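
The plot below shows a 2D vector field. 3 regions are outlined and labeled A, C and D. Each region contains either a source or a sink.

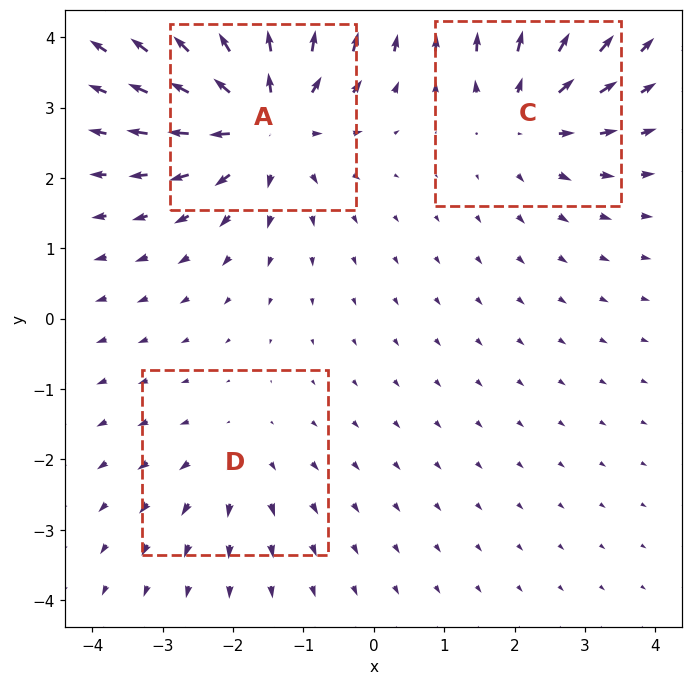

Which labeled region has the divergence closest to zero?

D

Divergence at each region's feature centre — A: about +5, C: about +3, D: about +2. Region D is closest to zero.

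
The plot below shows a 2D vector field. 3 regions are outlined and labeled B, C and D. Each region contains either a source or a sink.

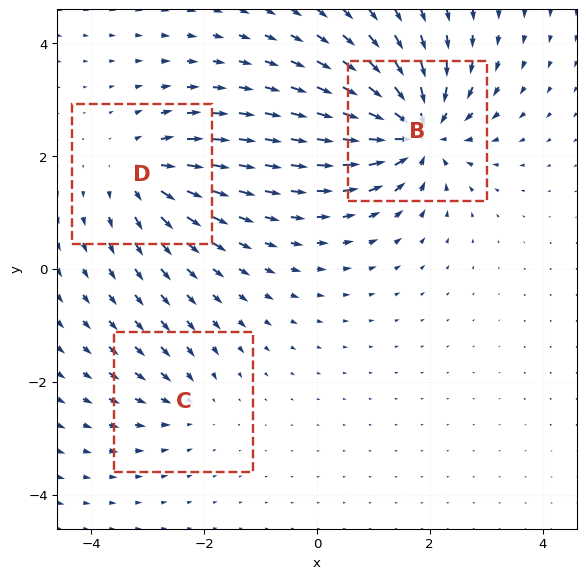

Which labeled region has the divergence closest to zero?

C

Divergence at each region's feature centre — B: about -7, C: about -2, D: about +4. Region C is closest to zero.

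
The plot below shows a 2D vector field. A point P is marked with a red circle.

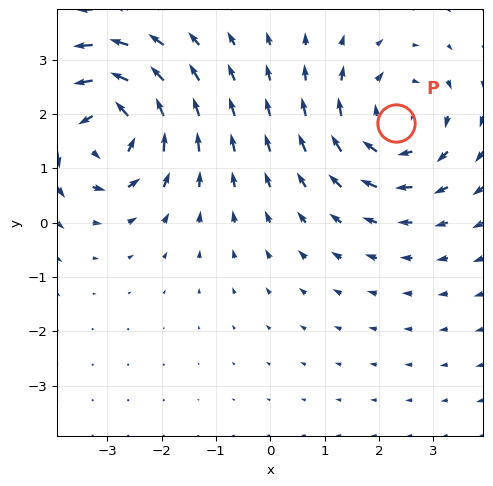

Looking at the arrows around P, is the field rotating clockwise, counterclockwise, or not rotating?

Near P at (2.3, 1.8) the arrows circulate clockwise. The curl (z-component) there is about -3; negative curl means clockwise rotation.

clockwise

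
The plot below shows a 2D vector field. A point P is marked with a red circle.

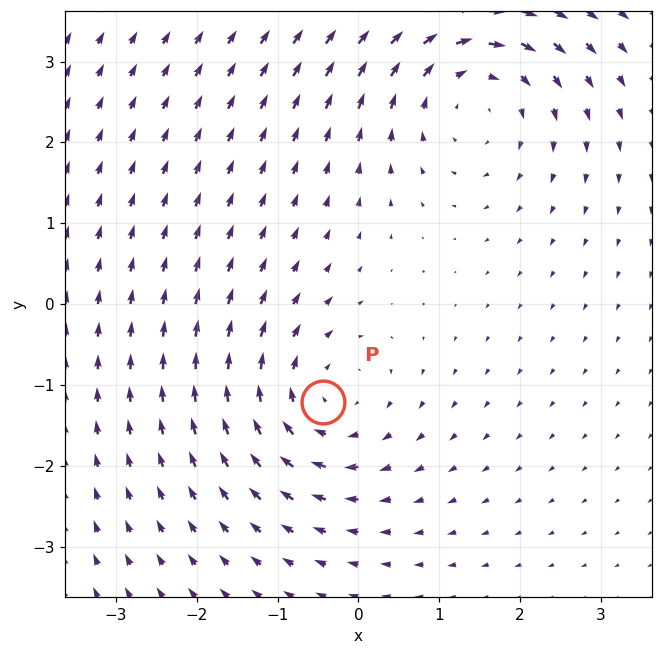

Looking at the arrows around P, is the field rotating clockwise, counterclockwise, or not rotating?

Near P at (-0.4, -1.2) the arrows circulate clockwise. The curl (z-component) there is about -4; negative curl means clockwise rotation.

clockwise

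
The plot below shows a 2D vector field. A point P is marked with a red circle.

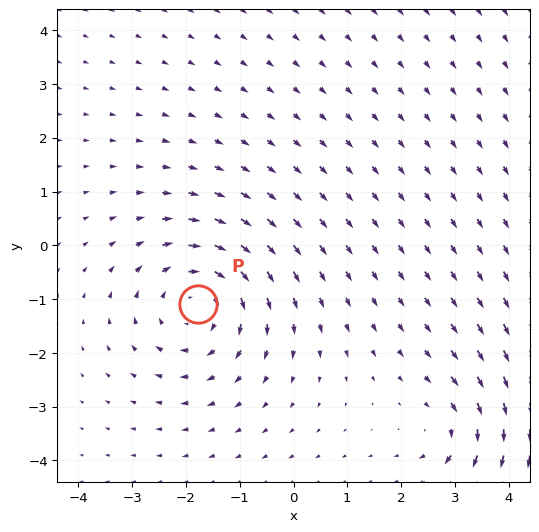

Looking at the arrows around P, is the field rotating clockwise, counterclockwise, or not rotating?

clockwise

Near P at (-1.8, -1.1) the arrows circulate clockwise. The curl (z-component) there is about -3; negative curl means clockwise rotation.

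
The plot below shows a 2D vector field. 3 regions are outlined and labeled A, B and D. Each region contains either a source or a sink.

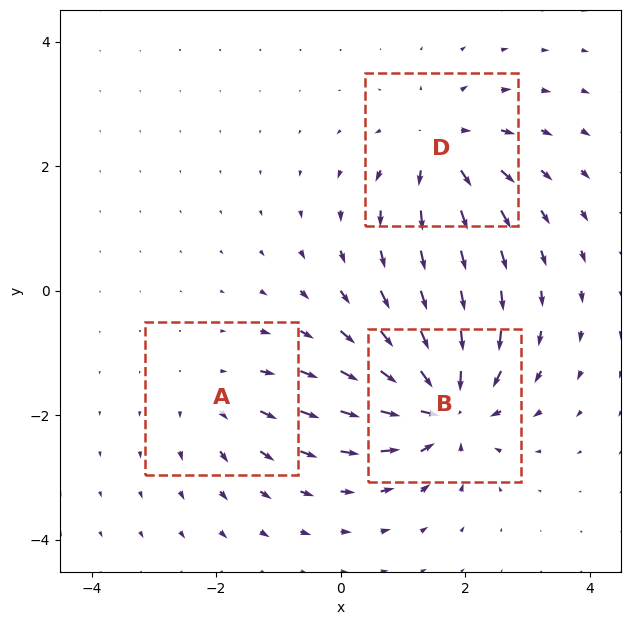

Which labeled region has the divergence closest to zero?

Divergence at each region's feature centre — A: about +2, B: about -6, D: about +4. Region A is closest to zero.

A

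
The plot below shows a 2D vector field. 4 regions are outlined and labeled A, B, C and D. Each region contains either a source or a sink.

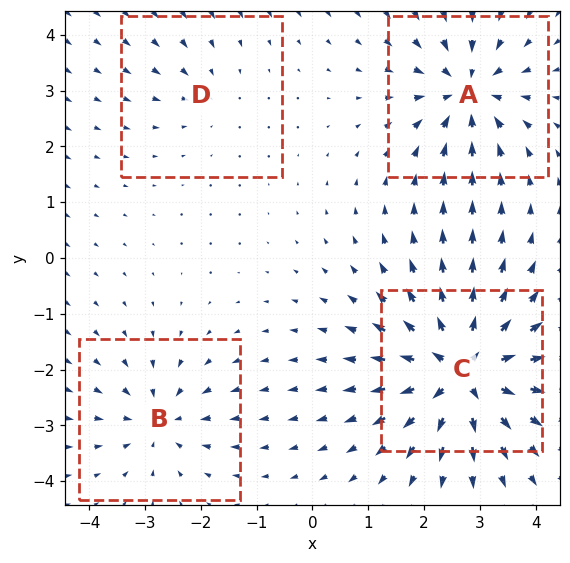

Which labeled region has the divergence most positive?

C

Divergence at each region's feature centre — A: about -6, B: about -4, C: about +9, D: about -2. Region C is most positive.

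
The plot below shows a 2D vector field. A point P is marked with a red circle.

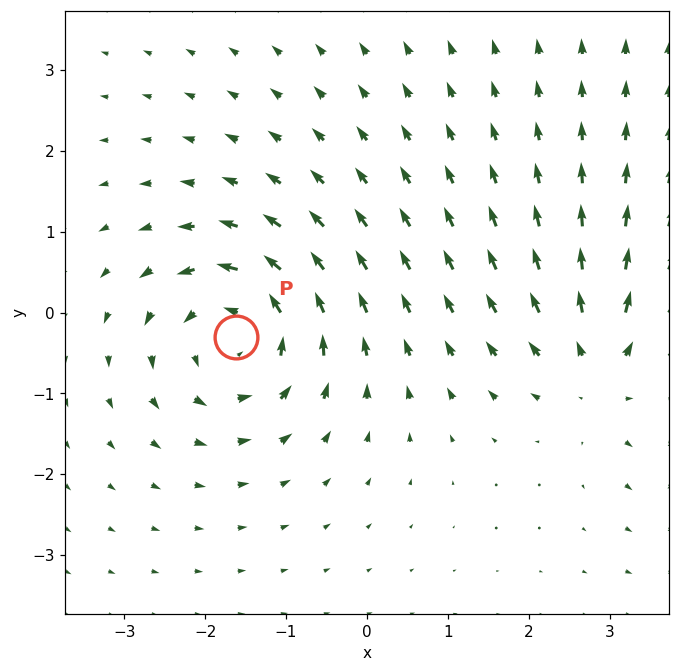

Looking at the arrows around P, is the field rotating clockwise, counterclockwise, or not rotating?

counterclockwise

Near P at (-1.6, -0.3) the arrows circulate counterclockwise. The curl (z-component) there is about +5; positive curl means counterclockwise rotation.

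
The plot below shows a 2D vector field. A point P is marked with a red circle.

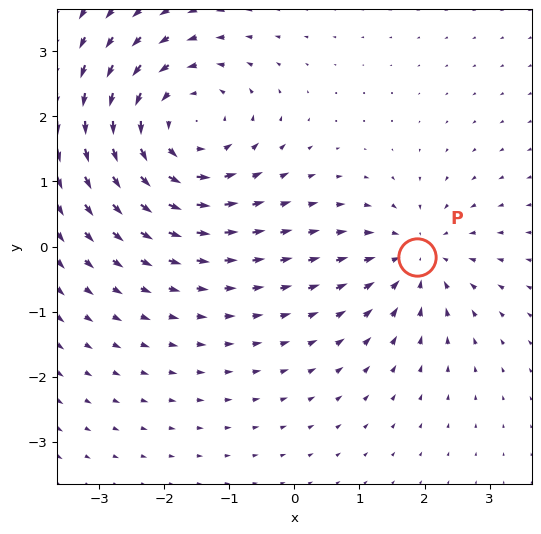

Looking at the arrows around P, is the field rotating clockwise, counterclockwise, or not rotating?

not rotating

Near P at (1.9, -0.2) the arrows show no circulation. The curl there is ≈0.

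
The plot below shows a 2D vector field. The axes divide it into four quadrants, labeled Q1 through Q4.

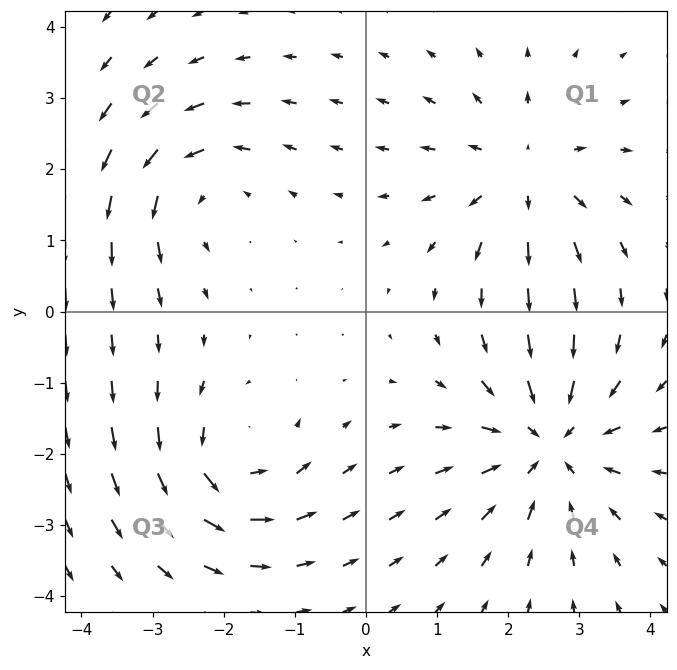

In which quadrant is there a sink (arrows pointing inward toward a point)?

Q4

The sink sits at approximately (2.6, -1.9), which lies in quadrant Q4. The divergence there is about -5, negative as expected for a sink.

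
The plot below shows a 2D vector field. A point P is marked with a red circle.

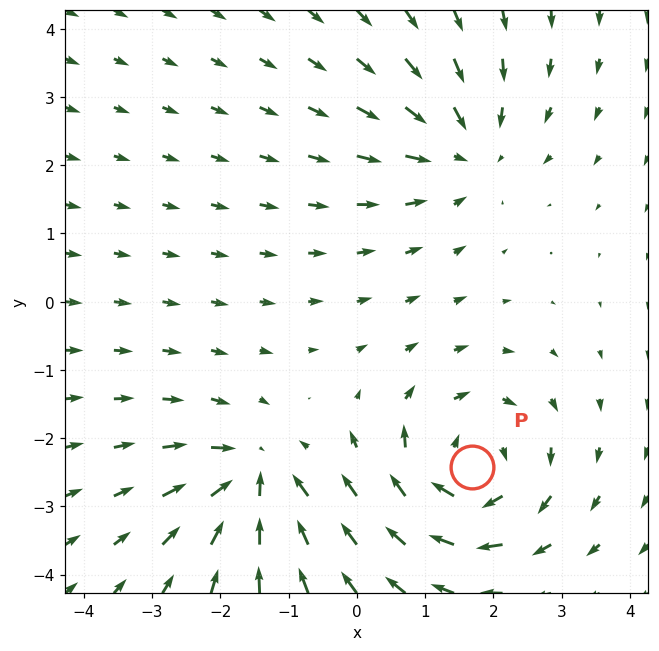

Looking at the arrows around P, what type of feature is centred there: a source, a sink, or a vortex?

vortex

At P (1.7, -2.4) the arrows circulate clockwise. Divergence ≈0, curl about -4 — near-zero divergence with nonzero curl is a vortex.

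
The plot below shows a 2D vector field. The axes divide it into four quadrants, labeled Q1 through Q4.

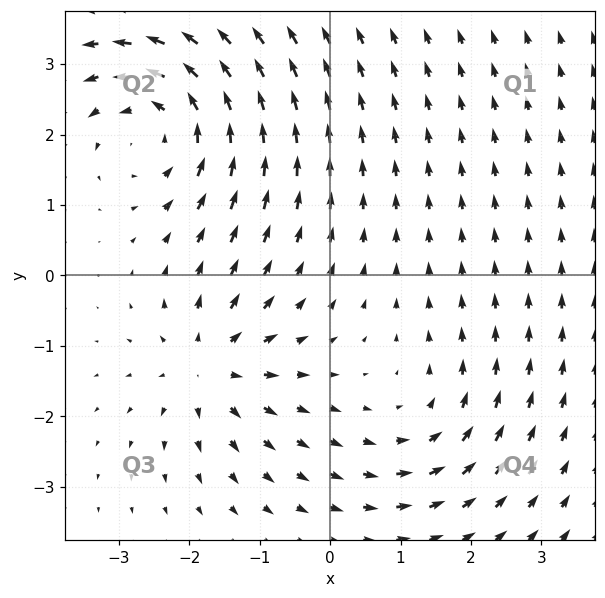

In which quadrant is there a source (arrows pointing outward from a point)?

The source sits at approximately (-1.7, -1.3), which lies in quadrant Q3. The divergence there is about +4, positive as expected for a source.

Q3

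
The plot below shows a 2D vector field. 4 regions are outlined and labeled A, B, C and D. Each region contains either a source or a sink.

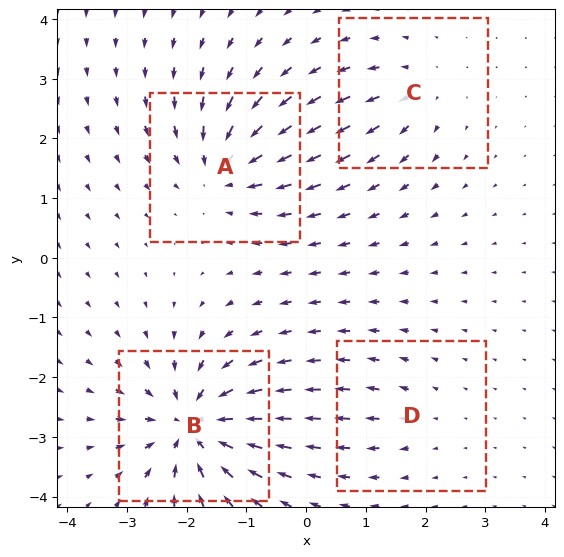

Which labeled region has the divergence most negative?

Divergence at each region's feature centre — A: about -6, B: about -8, C: about +4, D: about +2. Region B is most negative.

B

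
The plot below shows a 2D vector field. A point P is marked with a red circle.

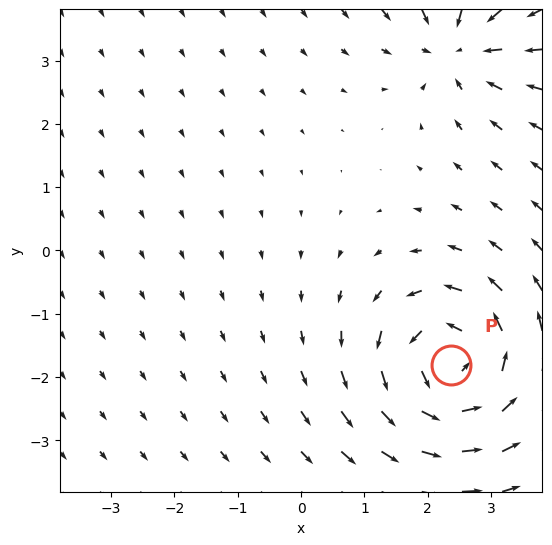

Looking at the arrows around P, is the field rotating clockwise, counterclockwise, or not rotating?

Near P at (2.4, -1.8) the arrows circulate counterclockwise. The curl (z-component) there is about +5; positive curl means counterclockwise rotation.

counterclockwise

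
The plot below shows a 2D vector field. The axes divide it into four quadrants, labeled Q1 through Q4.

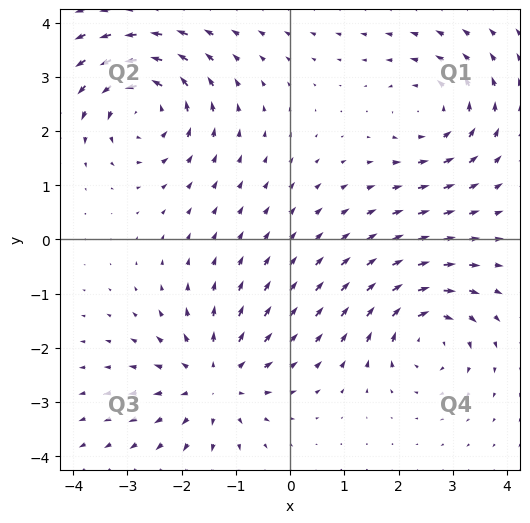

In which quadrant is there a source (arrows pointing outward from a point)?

Q3

The source sits at approximately (-1.4, -2.6), which lies in quadrant Q3. The divergence there is about +4, positive as expected for a source.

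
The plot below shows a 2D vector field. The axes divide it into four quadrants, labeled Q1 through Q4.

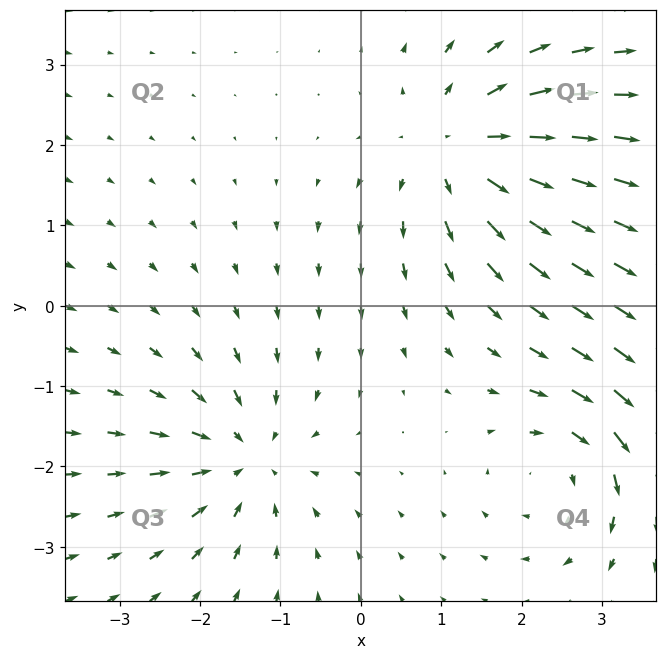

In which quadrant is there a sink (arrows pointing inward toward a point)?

Q3

The sink sits at approximately (-1.5, -1.9), which lies in quadrant Q3. The divergence there is about -4, negative as expected for a sink.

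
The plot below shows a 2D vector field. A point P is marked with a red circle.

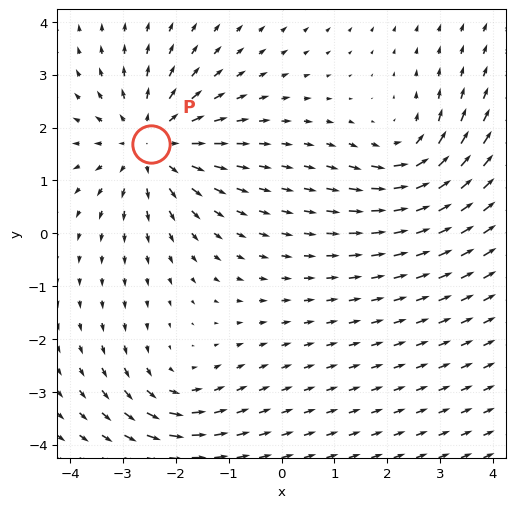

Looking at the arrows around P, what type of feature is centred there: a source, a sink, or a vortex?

source

At P (-2.5, 1.7) the arrows spread outward. Divergence about +4, curl ≈0 — positive divergence with near-zero curl is a source.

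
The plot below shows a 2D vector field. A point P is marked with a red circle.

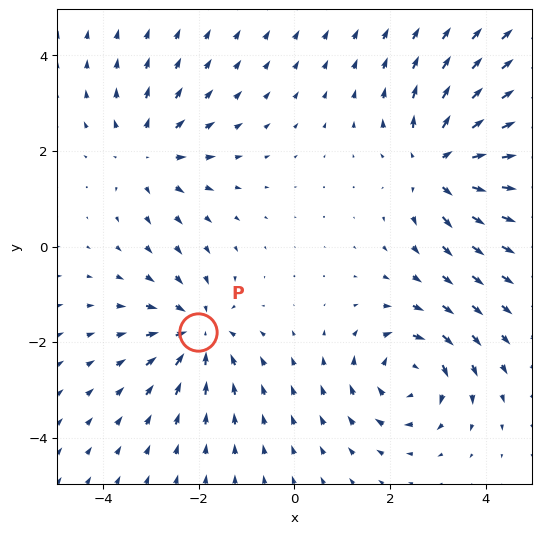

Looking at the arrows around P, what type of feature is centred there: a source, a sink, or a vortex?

At P (-2.0, -1.8) the arrows converge inward. Divergence about -4, curl ≈0 — negative divergence with near-zero curl is a sink.

sink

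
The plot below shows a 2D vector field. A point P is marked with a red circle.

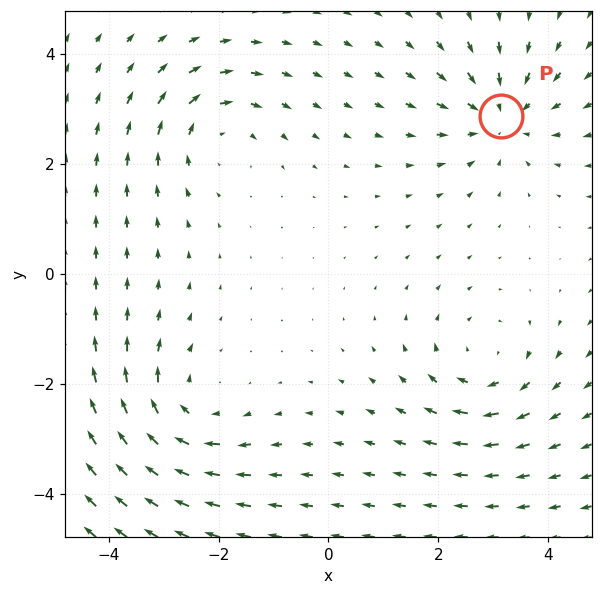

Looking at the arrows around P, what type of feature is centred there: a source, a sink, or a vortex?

sink

At P (3.1, 2.9) the arrows converge inward. Divergence about -4, curl ≈0 — negative divergence with near-zero curl is a sink.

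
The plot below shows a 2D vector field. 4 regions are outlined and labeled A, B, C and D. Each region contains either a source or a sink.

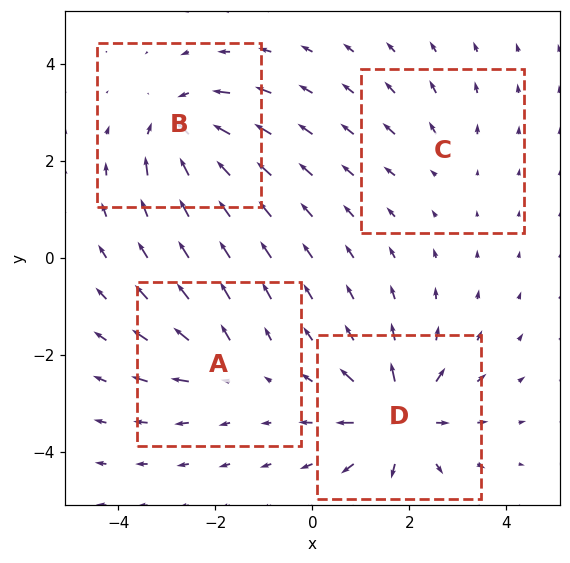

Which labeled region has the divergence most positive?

D

Divergence at each region's feature centre — A: about +4, B: about -6, C: about +3, D: about +8. Region D is most positive.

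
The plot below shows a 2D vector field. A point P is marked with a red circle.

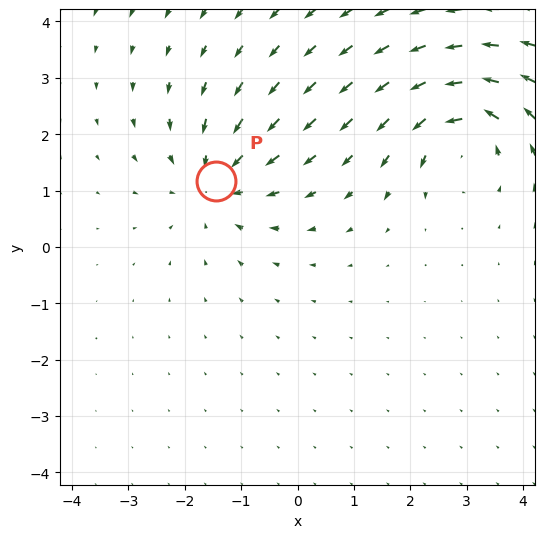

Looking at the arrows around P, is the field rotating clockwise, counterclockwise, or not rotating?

not rotating

Near P at (-1.5, 1.2) the arrows show no circulation. The curl there is ≈0.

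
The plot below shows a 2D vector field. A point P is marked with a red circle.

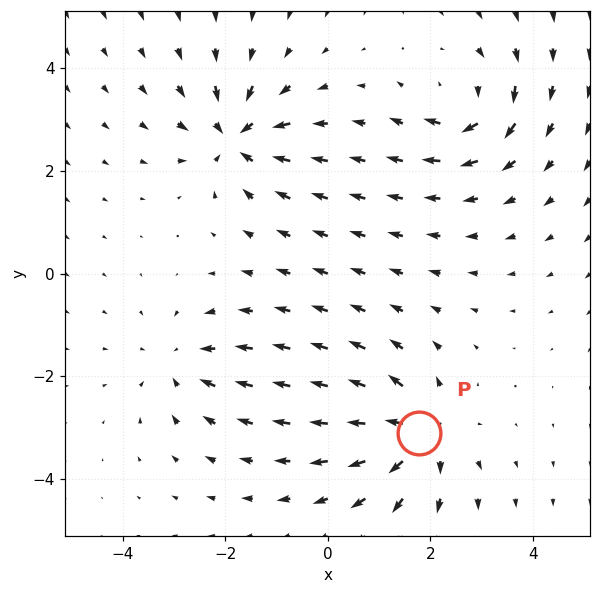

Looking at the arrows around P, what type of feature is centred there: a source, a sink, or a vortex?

source

At P (1.8, -3.1) the arrows spread outward. Divergence about +5, curl ≈0 — positive divergence with near-zero curl is a source.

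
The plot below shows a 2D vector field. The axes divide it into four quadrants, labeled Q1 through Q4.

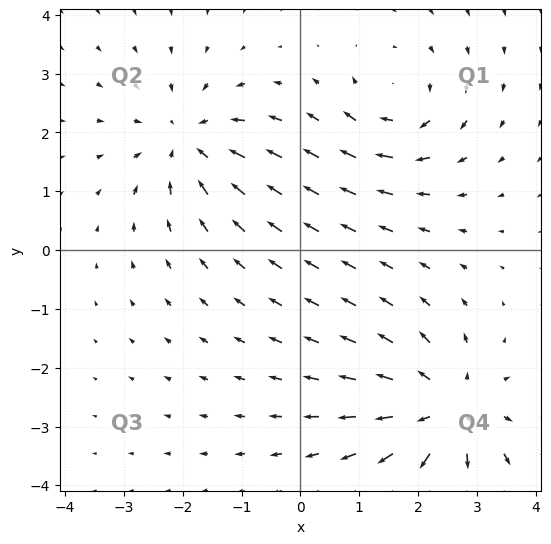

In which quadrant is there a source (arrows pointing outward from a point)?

The source sits at approximately (2.5, -2.7), which lies in quadrant Q4. The divergence there is about +5, positive as expected for a source.

Q4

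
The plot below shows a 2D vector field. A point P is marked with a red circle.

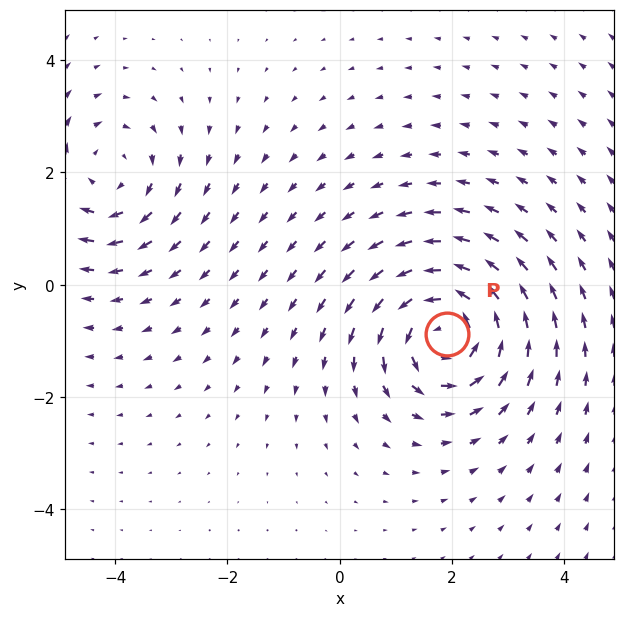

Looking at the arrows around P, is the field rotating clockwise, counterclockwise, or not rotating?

Near P at (1.9, -0.9) the arrows circulate counterclockwise. The curl (z-component) there is about +5; positive curl means counterclockwise rotation.

counterclockwise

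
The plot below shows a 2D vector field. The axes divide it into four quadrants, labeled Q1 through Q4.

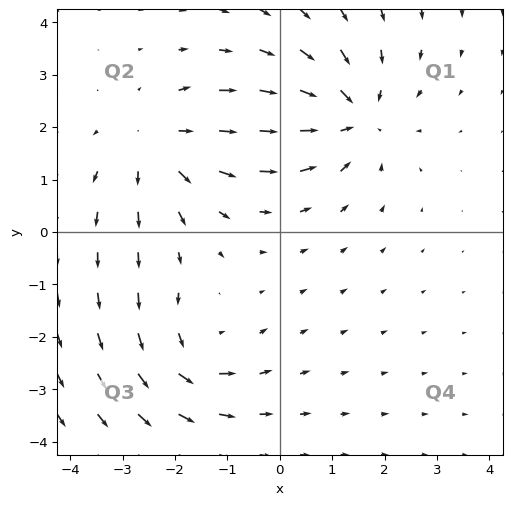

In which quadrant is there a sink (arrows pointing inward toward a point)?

The sink sits at approximately (1.4, 2.2), which lies in quadrant Q1. The divergence there is about -4, negative as expected for a sink.

Q1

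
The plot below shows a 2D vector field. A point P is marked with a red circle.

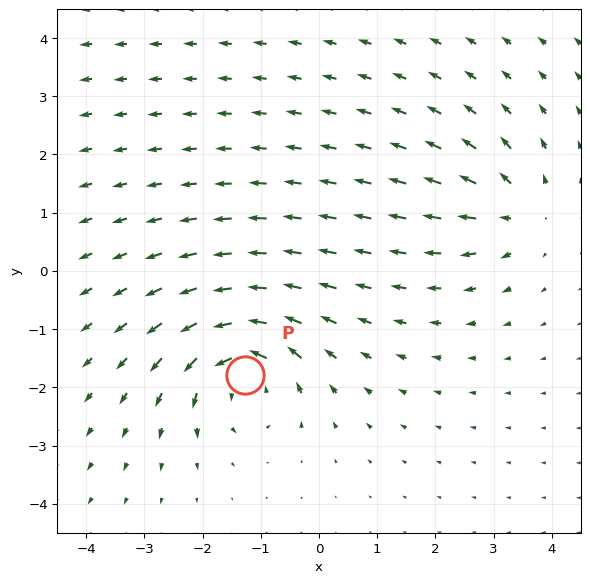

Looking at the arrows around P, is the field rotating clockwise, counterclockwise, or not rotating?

counterclockwise

Near P at (-1.3, -1.8) the arrows circulate counterclockwise. The curl (z-component) there is about +6; positive curl means counterclockwise rotation.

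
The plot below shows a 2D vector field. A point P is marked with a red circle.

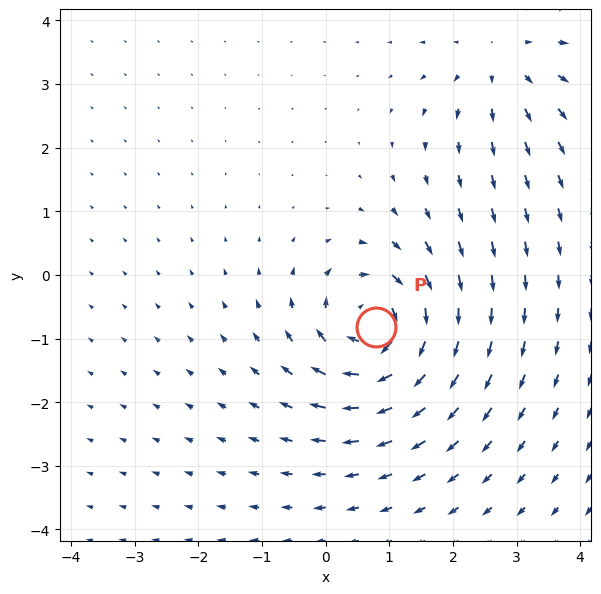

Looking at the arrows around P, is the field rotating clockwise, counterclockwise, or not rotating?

Near P at (0.8, -0.8) the arrows circulate clockwise. The curl (z-component) there is about -6; negative curl means clockwise rotation.

clockwise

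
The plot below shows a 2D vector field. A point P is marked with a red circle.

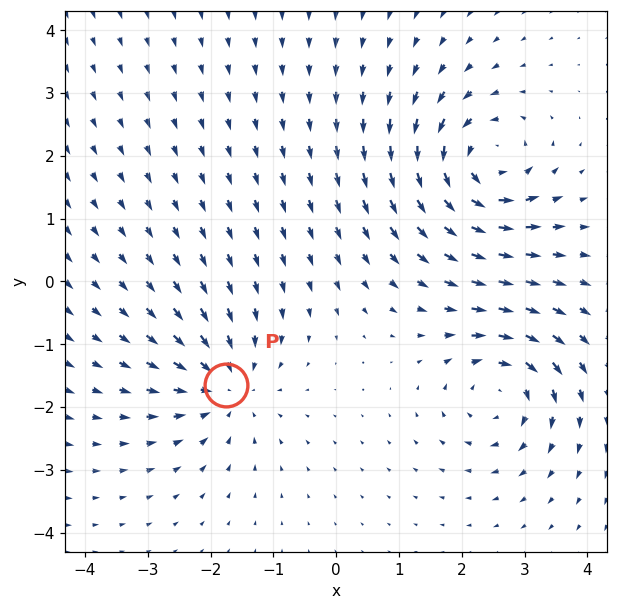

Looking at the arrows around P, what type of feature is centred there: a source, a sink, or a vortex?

sink

At P (-1.8, -1.7) the arrows converge inward. Divergence about -4, curl ≈0 — negative divergence with near-zero curl is a sink.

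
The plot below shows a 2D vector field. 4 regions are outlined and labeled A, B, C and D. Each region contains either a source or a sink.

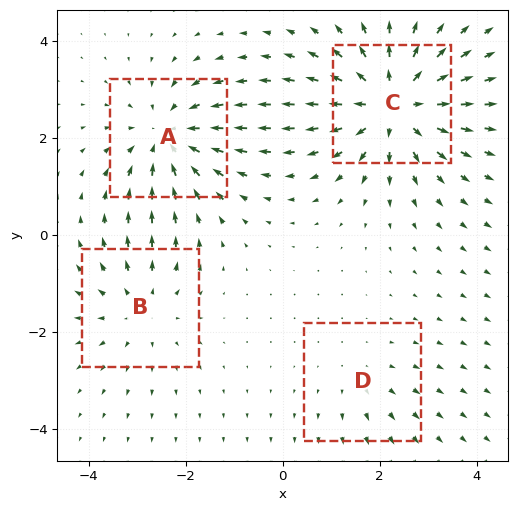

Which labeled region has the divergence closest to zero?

D

Divergence at each region's feature centre — A: about -5, B: about +3, C: about +6, D: about +2. Region D is closest to zero.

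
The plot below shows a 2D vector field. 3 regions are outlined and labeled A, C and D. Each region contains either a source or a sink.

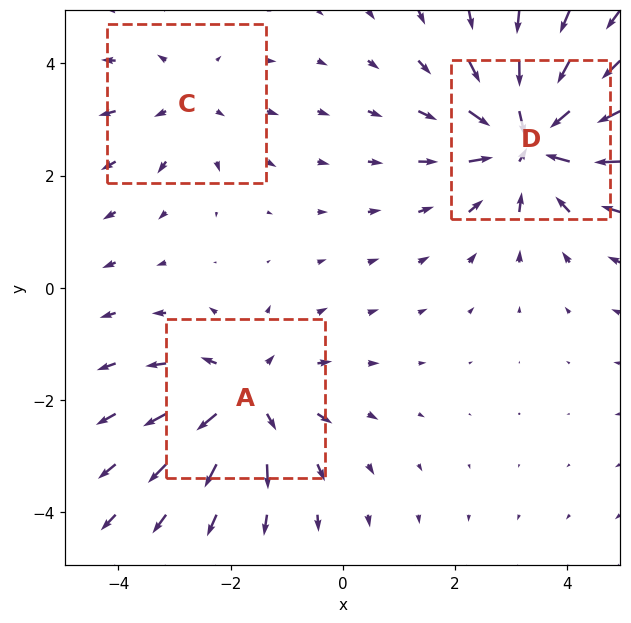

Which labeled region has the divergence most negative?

D

Divergence at each region's feature centre — A: about +3, C: about +2, D: about -5. Region D is most negative.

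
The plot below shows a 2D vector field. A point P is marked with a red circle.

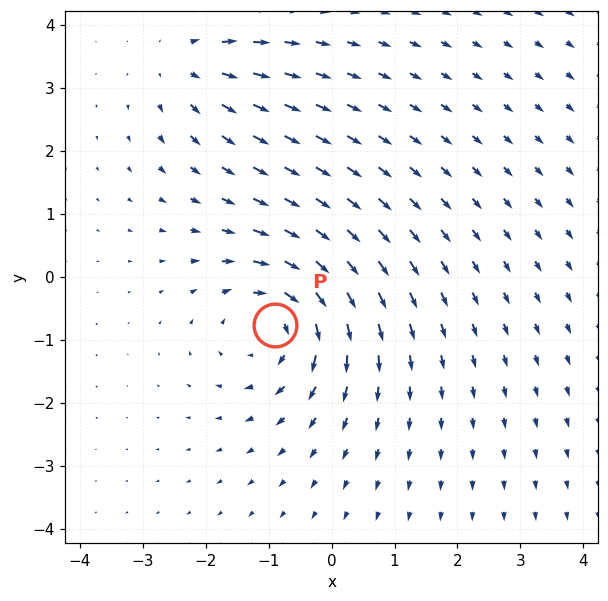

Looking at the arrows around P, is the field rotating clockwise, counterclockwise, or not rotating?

clockwise

Near P at (-0.9, -0.8) the arrows circulate clockwise. The curl (z-component) there is about -4; negative curl means clockwise rotation.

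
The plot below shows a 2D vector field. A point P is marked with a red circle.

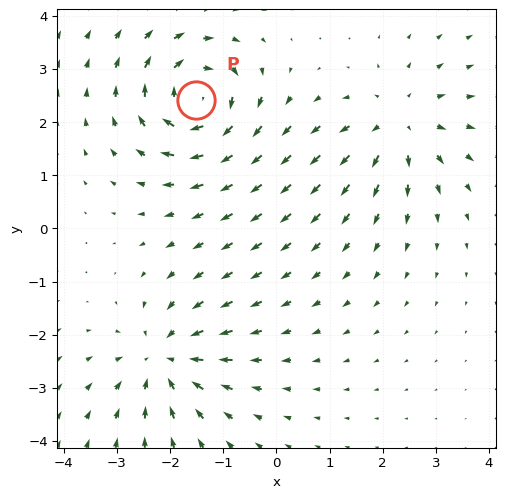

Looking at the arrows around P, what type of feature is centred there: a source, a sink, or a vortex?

At P (-1.5, 2.4) the arrows circulate clockwise. Divergence ≈0, curl about -5 — near-zero divergence with nonzero curl is a vortex.

vortex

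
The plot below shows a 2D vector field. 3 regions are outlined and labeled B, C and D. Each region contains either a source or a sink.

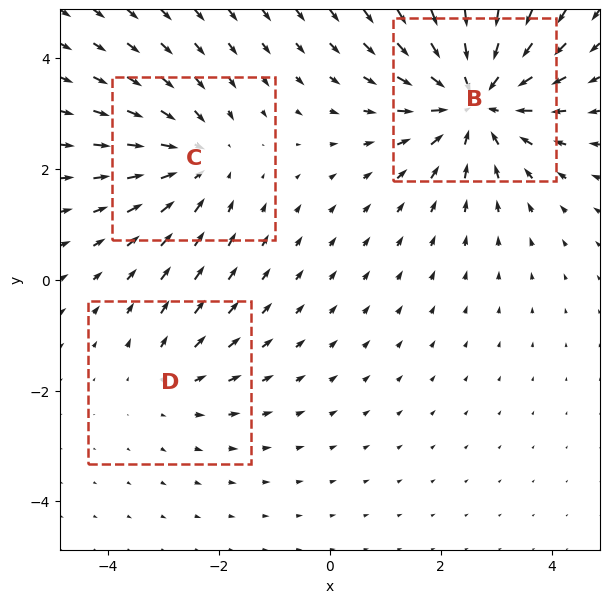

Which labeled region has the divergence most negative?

Divergence at each region's feature centre — B: about -4, C: about -3, D: about +2. Region B is most negative.

B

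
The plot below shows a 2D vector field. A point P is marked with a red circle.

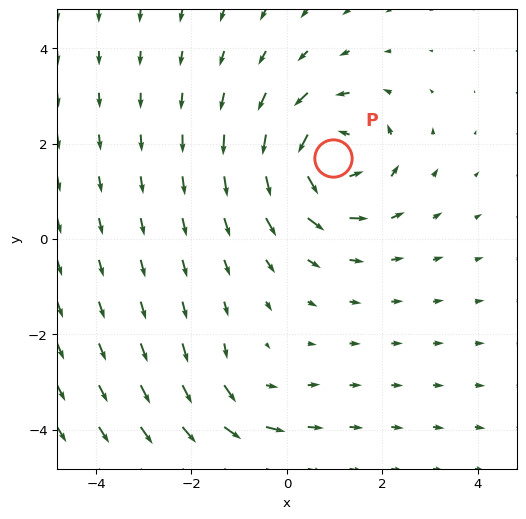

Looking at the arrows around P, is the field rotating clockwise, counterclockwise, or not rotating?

counterclockwise

Near P at (1.0, 1.7) the arrows circulate counterclockwise. The curl (z-component) there is about +5; positive curl means counterclockwise rotation.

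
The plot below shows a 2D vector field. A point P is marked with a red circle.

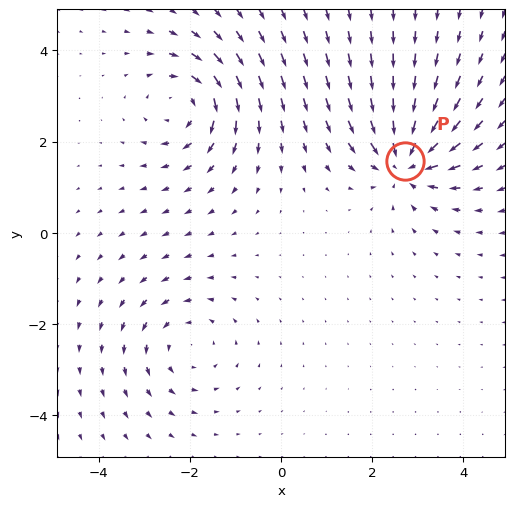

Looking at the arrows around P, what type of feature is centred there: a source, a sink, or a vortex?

sink

At P (2.7, 1.6) the arrows converge inward. Divergence about -6, curl ≈0 — negative divergence with near-zero curl is a sink.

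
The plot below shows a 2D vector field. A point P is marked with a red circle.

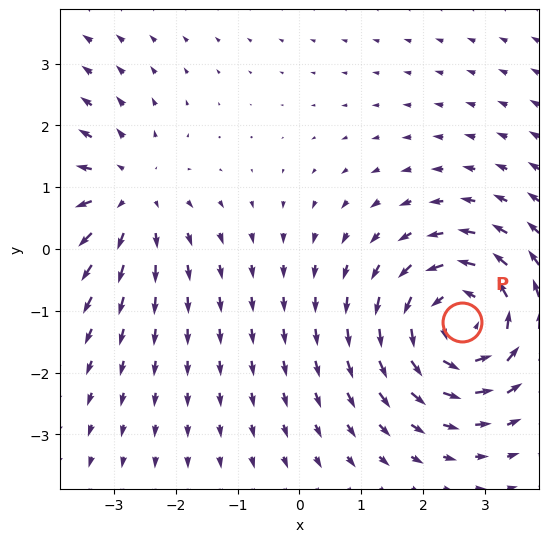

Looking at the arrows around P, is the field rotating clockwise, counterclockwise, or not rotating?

Near P at (2.6, -1.2) the arrows circulate counterclockwise. The curl (z-component) there is about +4; positive curl means counterclockwise rotation.

counterclockwise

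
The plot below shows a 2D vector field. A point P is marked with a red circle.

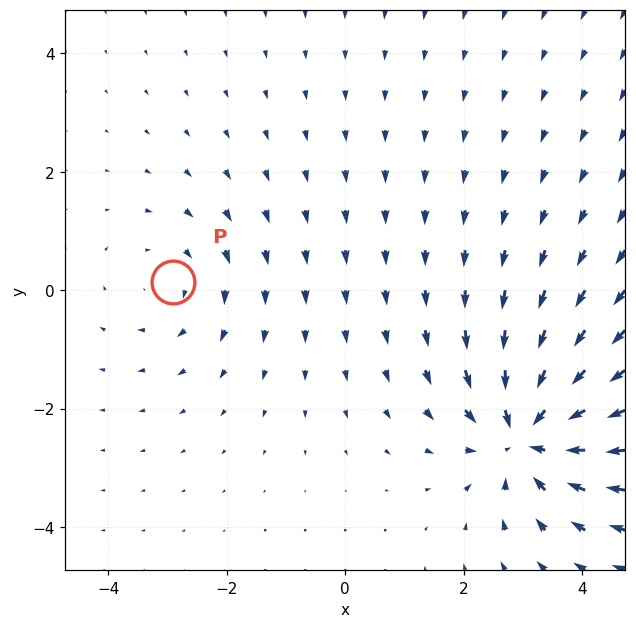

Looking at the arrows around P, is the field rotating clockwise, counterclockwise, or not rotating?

clockwise

Near P at (-2.9, 0.1) the arrows circulate clockwise. The curl (z-component) there is about -2; negative curl means clockwise rotation.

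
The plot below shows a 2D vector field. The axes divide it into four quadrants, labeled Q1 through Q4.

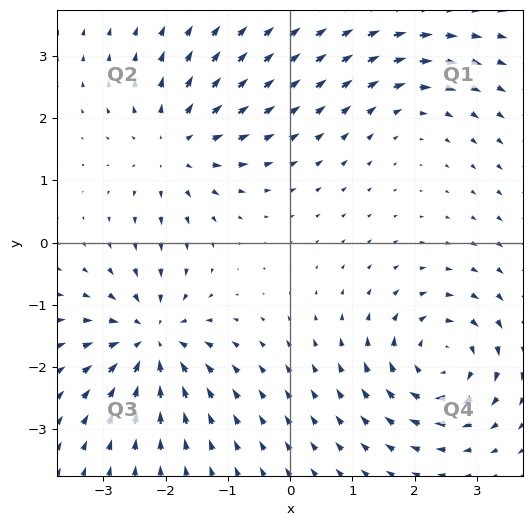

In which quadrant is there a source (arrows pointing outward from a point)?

Q2

The source sits at approximately (-1.8, 1.6), which lies in quadrant Q2. The divergence there is about +5, positive as expected for a source.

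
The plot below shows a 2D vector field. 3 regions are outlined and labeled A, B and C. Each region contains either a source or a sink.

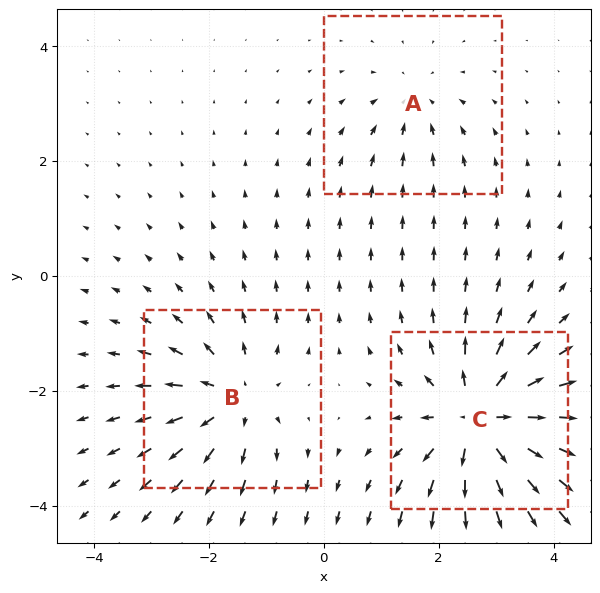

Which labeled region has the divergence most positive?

C

Divergence at each region's feature centre — A: about -2, B: about +4, C: about +6. Region C is most positive.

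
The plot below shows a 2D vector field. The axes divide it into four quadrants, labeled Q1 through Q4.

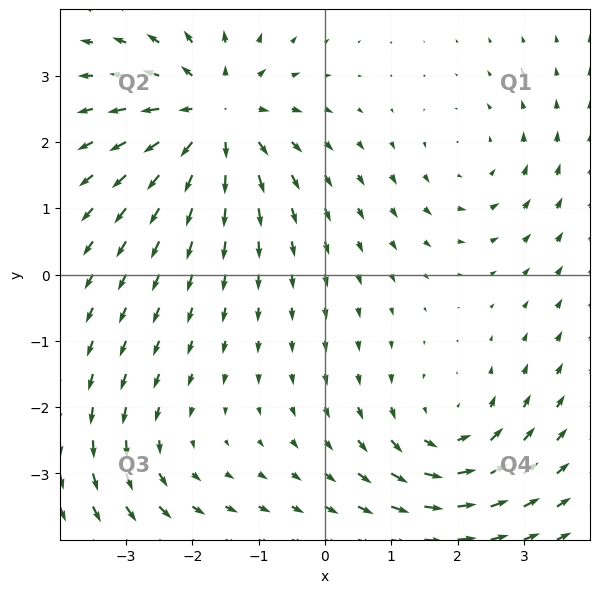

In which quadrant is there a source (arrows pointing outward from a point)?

The source sits at approximately (-1.7, 2.4), which lies in quadrant Q2. The divergence there is about +5, positive as expected for a source.

Q2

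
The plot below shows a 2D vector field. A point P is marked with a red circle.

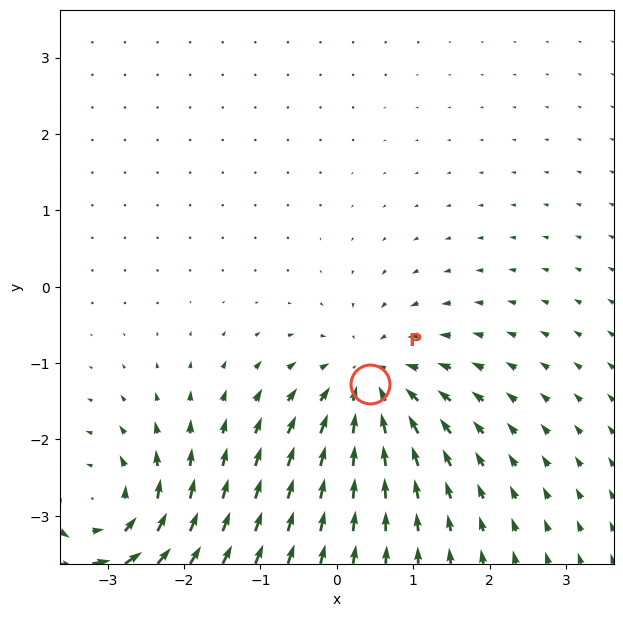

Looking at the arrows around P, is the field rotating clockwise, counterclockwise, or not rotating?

not rotating

Near P at (0.4, -1.3) the arrows show no circulation. The curl there is ≈0.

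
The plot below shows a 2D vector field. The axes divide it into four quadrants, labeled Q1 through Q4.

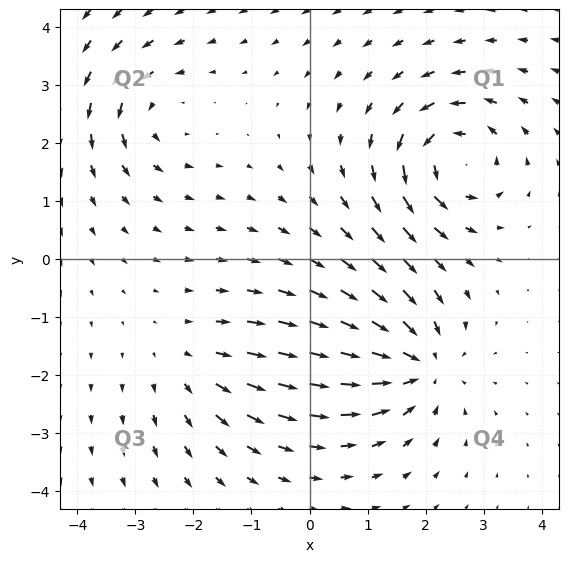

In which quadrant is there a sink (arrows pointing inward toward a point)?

The sink sits at approximately (1.8, -1.8), which lies in quadrant Q4. The divergence there is about -5, negative as expected for a sink.

Q4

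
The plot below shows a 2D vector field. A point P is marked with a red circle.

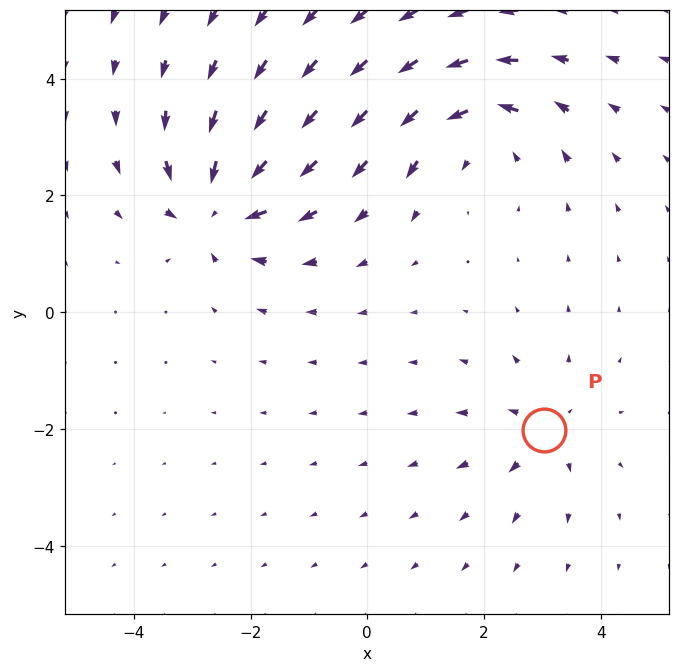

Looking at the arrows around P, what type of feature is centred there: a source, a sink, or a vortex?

source

At P (3.0, -2.0) the arrows spread outward. Divergence about +4, curl ≈0 — positive divergence with near-zero curl is a source.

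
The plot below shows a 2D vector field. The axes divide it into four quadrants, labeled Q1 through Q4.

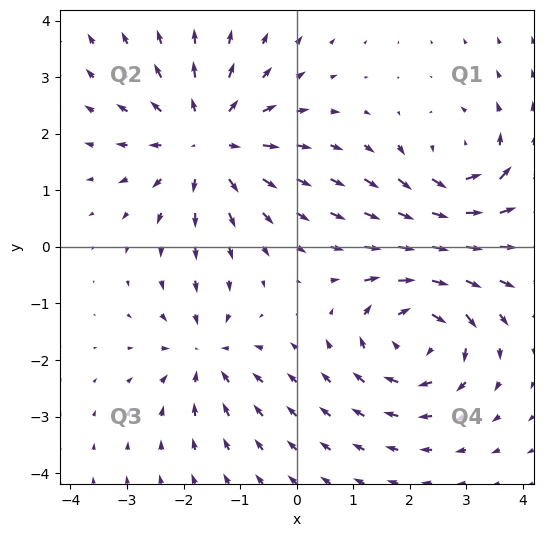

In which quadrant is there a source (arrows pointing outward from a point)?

Q2

The source sits at approximately (-1.6, 1.9), which lies in quadrant Q2. The divergence there is about +5, positive as expected for a source.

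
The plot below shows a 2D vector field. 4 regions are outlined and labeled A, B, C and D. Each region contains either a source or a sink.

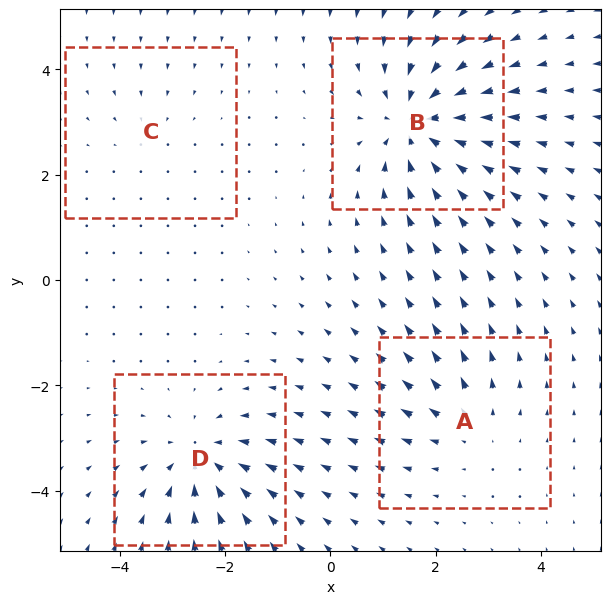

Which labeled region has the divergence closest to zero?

C

Divergence at each region's feature centre — A: about +3, B: about -7, C: about -2, D: about -5. Region C is closest to zero.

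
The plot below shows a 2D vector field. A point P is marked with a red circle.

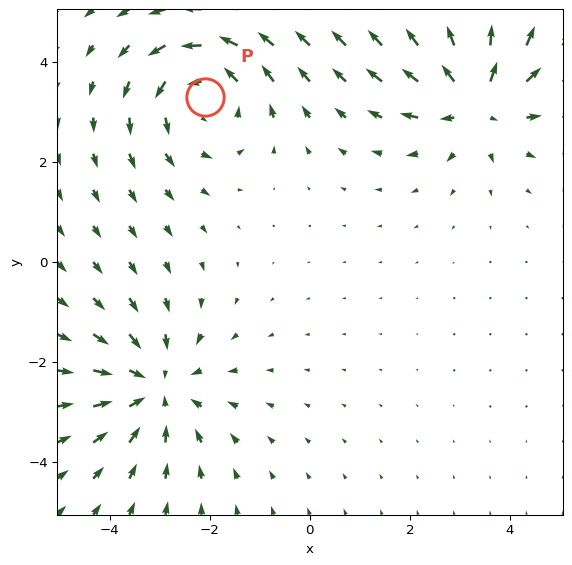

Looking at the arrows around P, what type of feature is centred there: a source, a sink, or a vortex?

At P (-2.1, 3.3) the arrows circulate counterclockwise. Divergence ≈0, curl about +3 — near-zero divergence with nonzero curl is a vortex.

vortex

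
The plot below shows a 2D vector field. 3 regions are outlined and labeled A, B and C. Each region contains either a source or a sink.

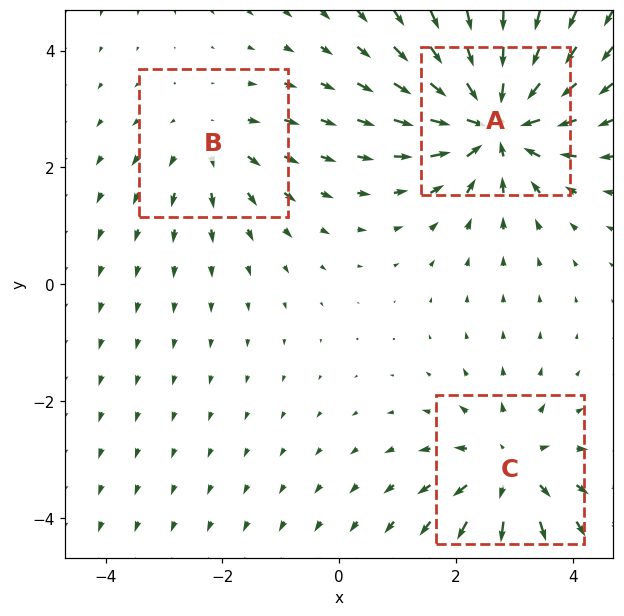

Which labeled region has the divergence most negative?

A

Divergence at each region's feature centre — A: about -5, B: about +2, C: about +4. Region A is most negative.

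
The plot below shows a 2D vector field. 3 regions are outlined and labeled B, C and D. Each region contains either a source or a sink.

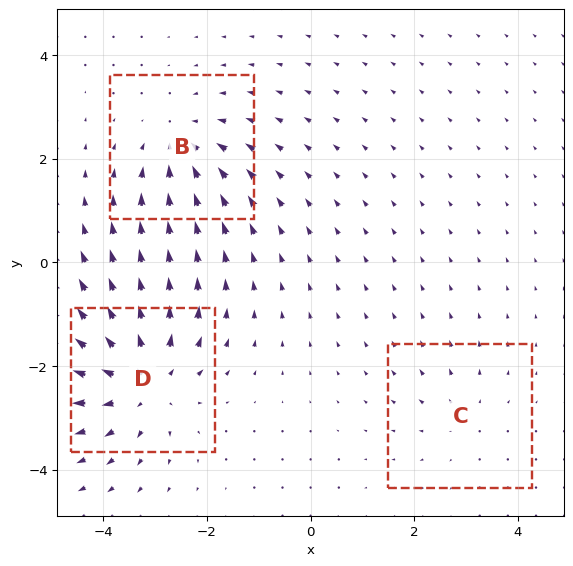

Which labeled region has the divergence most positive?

D

Divergence at each region's feature centre — B: about -3, C: about +2, D: about +5. Region D is most positive.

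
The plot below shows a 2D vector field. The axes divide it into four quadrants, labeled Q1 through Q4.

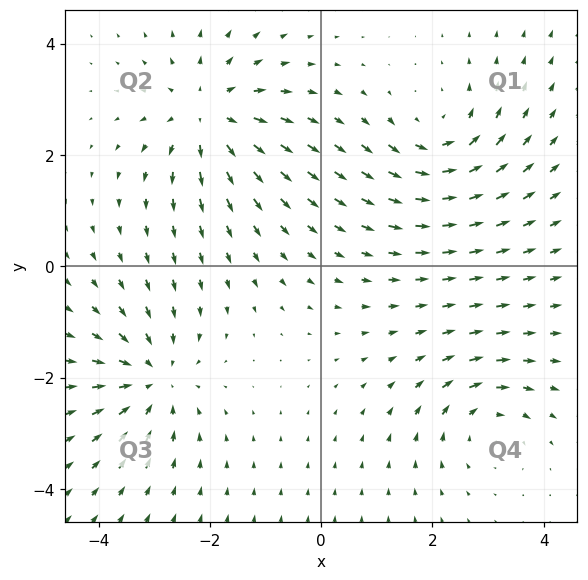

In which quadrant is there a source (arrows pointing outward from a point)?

Q2

The source sits at approximately (-2.0, 2.7), which lies in quadrant Q2. The divergence there is about +5, positive as expected for a source.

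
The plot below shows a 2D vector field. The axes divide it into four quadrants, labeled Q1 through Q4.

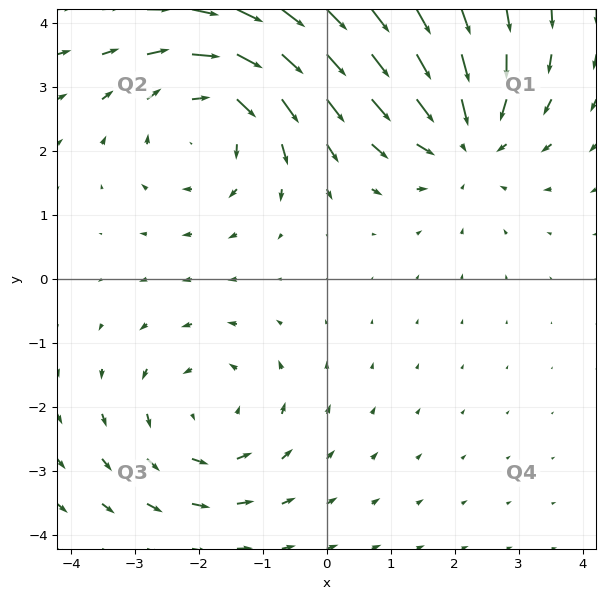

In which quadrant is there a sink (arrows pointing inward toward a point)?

Q1

The sink sits at approximately (2.2, 2.2), which lies in quadrant Q1. The divergence there is about -3, negative as expected for a sink.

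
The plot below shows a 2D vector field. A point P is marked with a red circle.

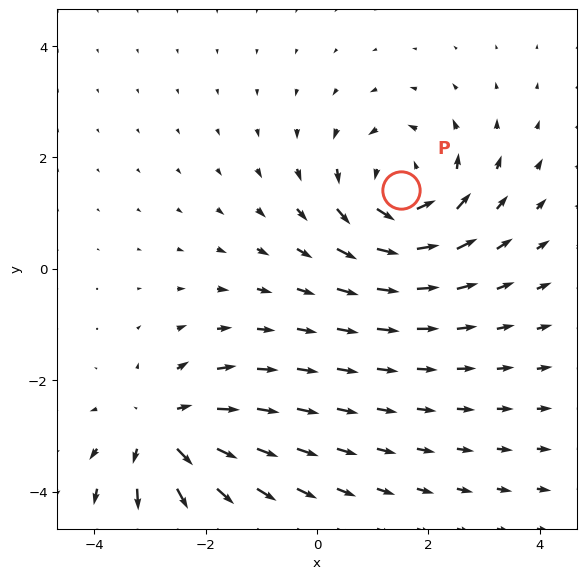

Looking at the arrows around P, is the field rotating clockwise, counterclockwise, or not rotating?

Near P at (1.5, 1.4) the arrows circulate counterclockwise. The curl (z-component) there is about +4; positive curl means counterclockwise rotation.

counterclockwise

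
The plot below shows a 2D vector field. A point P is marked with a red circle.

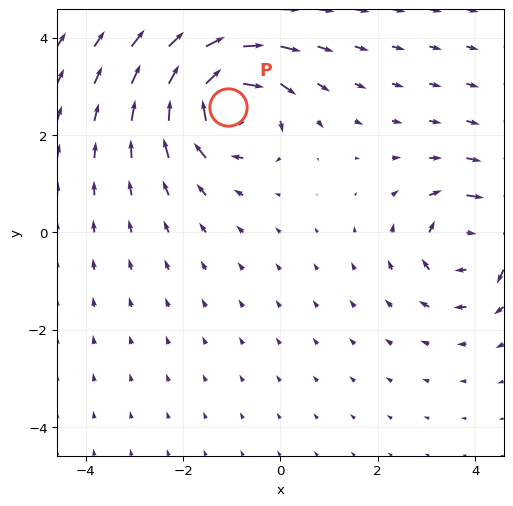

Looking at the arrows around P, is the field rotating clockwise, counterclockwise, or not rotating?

Near P at (-1.1, 2.6) the arrows circulate clockwise. The curl (z-component) there is about -5; negative curl means clockwise rotation.

clockwise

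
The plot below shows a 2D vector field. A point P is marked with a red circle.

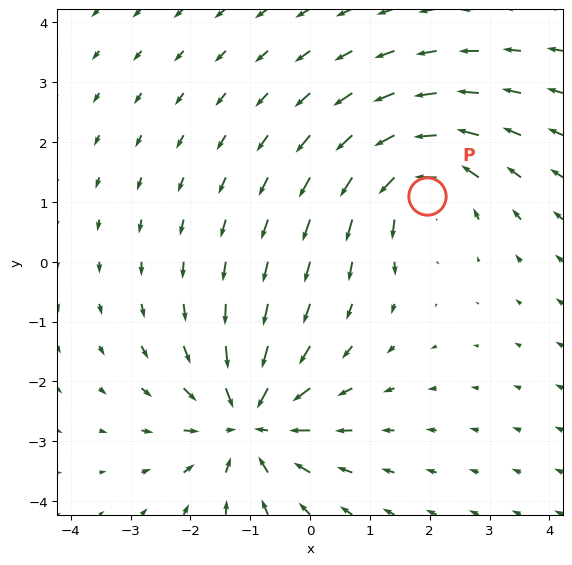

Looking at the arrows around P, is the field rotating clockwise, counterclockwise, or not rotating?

counterclockwise

Near P at (1.9, 1.1) the arrows circulate counterclockwise. The curl (z-component) there is about +3; positive curl means counterclockwise rotation.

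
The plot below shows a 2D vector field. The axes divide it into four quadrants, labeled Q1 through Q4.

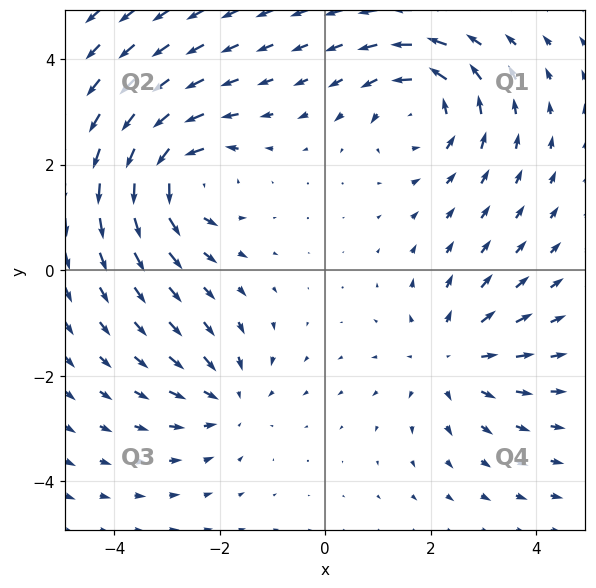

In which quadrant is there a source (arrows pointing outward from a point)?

The source sits at approximately (2.4, -1.7), which lies in quadrant Q4. The divergence there is about +3, positive as expected for a source.

Q4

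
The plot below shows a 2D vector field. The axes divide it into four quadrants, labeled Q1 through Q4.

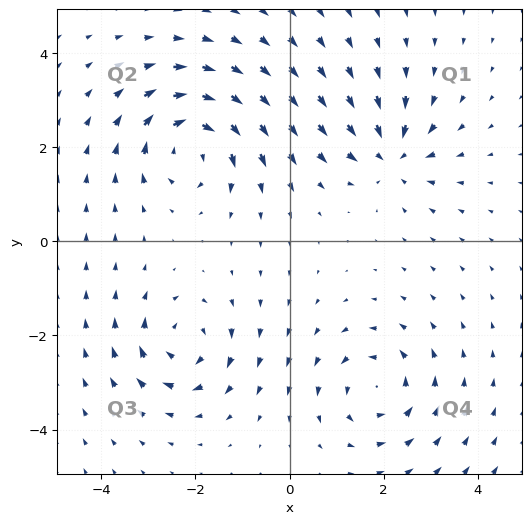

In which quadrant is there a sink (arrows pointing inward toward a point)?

Q1

The sink sits at approximately (2.2, 1.8), which lies in quadrant Q1. The divergence there is about -4, negative as expected for a sink.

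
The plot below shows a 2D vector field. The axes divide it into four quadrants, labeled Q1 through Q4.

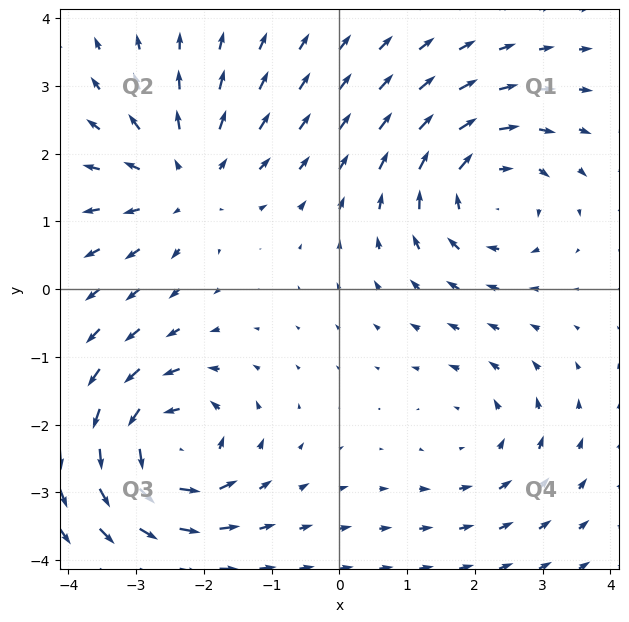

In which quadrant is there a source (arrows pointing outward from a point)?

The source sits at approximately (-2.3, 1.6), which lies in quadrant Q2. The divergence there is about +4, positive as expected for a source.

Q2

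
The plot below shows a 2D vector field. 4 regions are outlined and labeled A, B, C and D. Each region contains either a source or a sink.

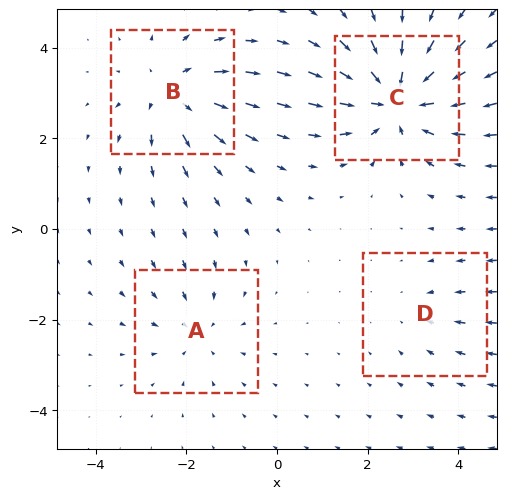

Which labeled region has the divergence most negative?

C

Divergence at each region's feature centre — A: about -3, B: about +5, C: about -7, D: about -2. Region C is most negative.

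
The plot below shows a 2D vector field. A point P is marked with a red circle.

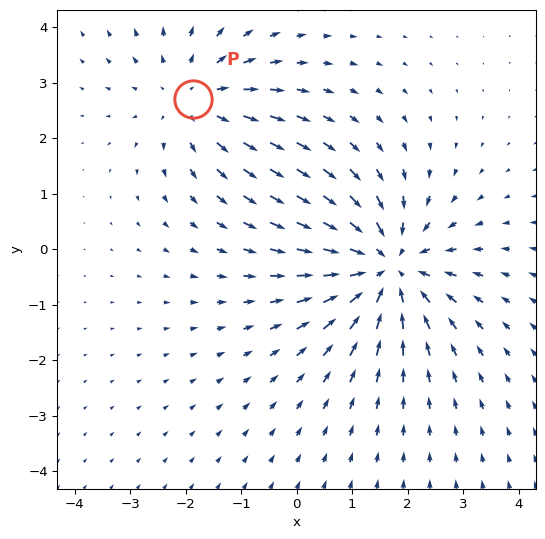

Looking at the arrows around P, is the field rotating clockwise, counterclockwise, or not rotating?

Near P at (-1.9, 2.7) the arrows show no circulation. The curl there is ≈0.

not rotating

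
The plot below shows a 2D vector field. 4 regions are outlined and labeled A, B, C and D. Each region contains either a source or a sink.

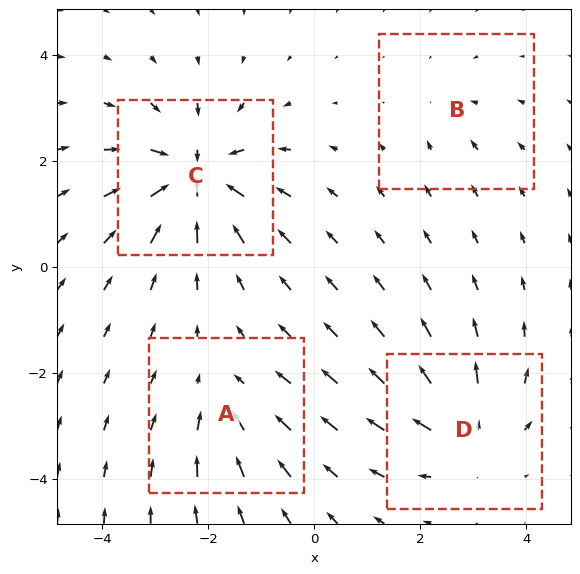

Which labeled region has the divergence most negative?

Divergence at each region's feature centre — A: about -4, B: about -2, C: about -9, D: about +6. Region C is most negative.

C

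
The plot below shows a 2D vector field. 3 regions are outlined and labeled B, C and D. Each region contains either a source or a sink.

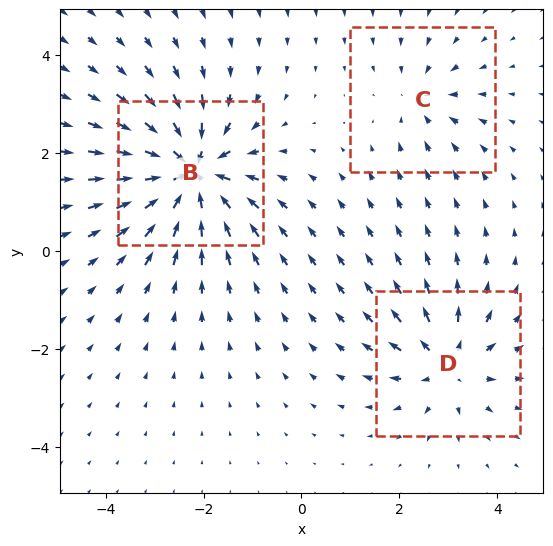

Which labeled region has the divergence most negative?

Divergence at each region's feature centre — B: about -6, C: about -2, D: about +4. Region B is most negative.

B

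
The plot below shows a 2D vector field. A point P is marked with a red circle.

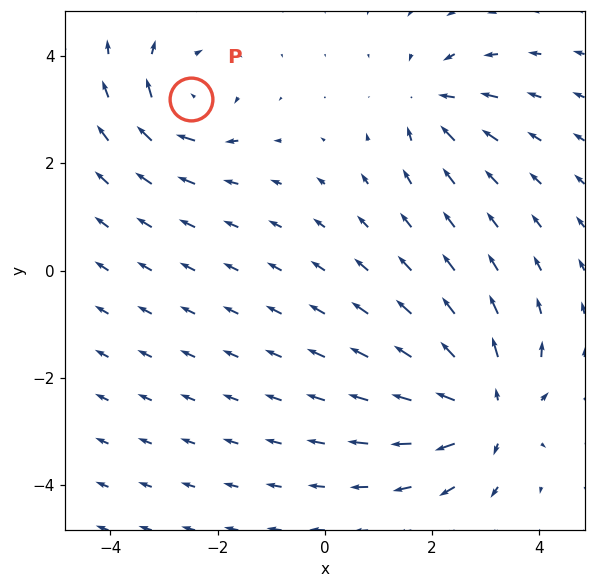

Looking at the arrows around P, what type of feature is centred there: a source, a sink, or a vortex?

vortex

At P (-2.5, 3.2) the arrows circulate clockwise. Divergence ≈0, curl about -4 — near-zero divergence with nonzero curl is a vortex.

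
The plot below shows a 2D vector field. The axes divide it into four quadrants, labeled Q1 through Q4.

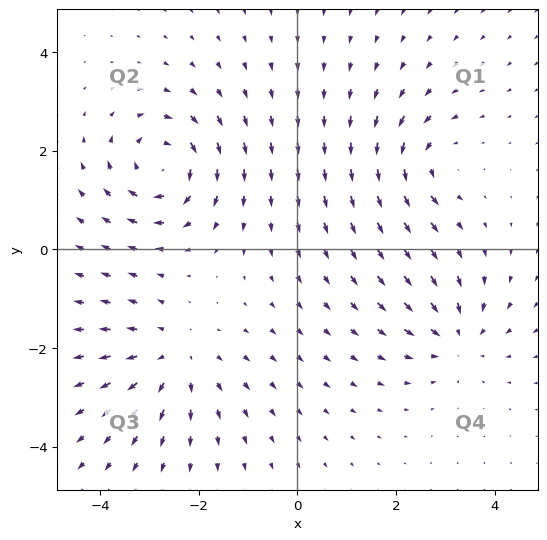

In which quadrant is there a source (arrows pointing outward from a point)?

Q3

The source sits at approximately (-2.5, -2.2), which lies in quadrant Q3. The divergence there is about +4, positive as expected for a source.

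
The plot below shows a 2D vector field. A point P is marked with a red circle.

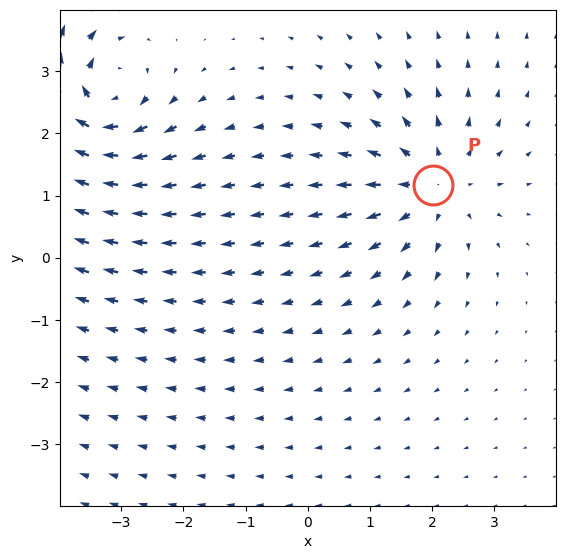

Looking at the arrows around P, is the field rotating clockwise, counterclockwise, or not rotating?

not rotating

Near P at (2.0, 1.2) the arrows show no circulation. The curl there is ≈0.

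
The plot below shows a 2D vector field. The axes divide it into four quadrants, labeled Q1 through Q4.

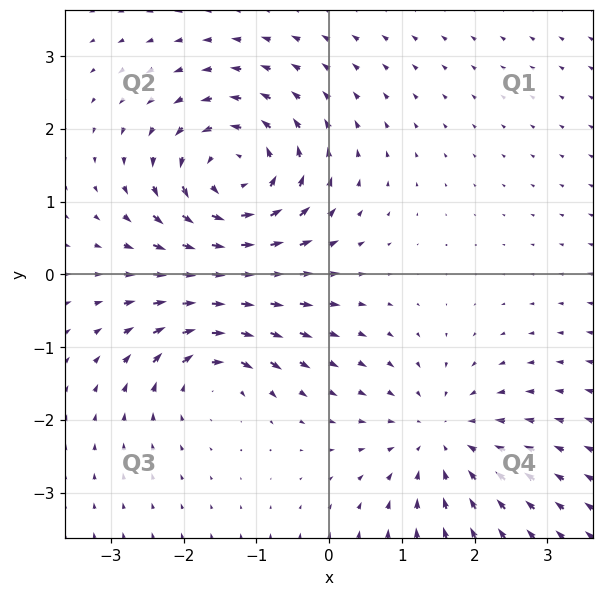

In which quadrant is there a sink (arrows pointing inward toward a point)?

The sink sits at approximately (1.5, -2.2), which lies in quadrant Q4. The divergence there is about -3, negative as expected for a sink.

Q4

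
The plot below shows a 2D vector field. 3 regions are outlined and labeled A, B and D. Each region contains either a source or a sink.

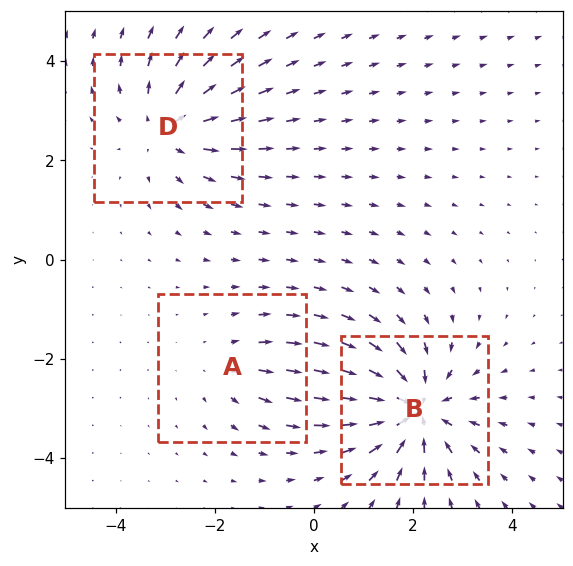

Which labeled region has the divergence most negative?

B

Divergence at each region's feature centre — A: about +2, B: about -5, D: about +4. Region B is most negative.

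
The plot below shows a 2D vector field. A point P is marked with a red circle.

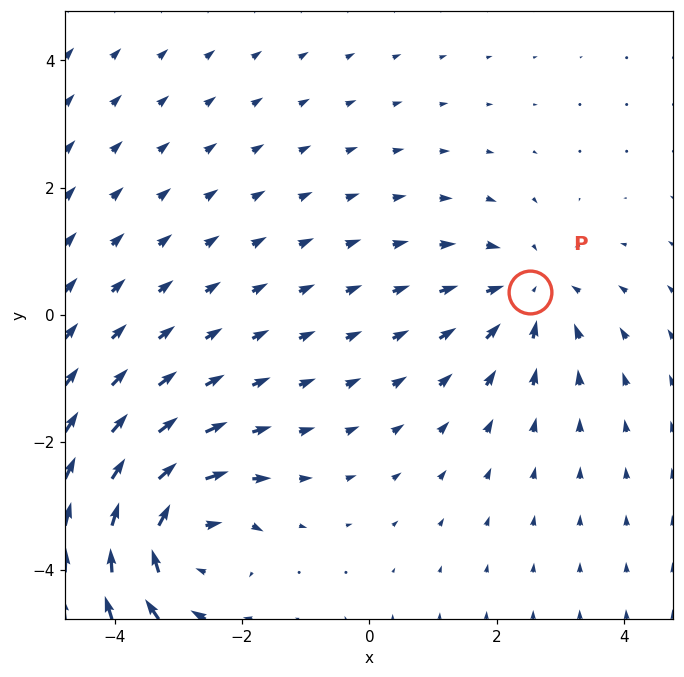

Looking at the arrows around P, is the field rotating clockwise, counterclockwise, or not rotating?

Near P at (2.5, 0.4) the arrows show no circulation. The curl there is ≈0.

not rotating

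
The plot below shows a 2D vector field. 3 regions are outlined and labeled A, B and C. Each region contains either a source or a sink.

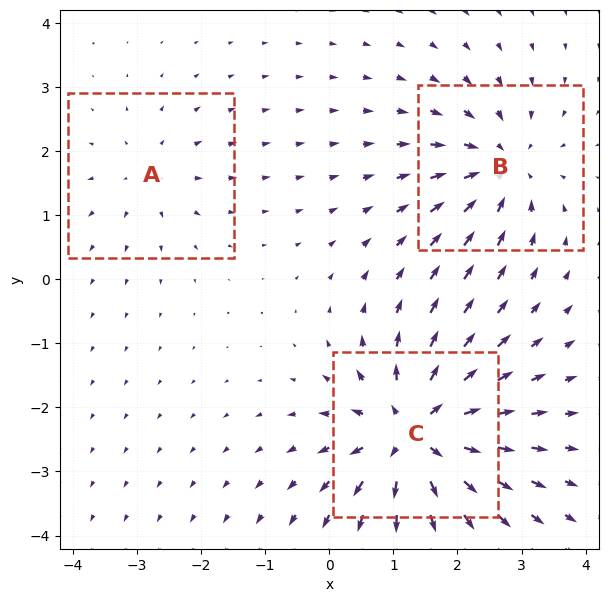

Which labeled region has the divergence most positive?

C

Divergence at each region's feature centre — A: about +2, B: about -4, C: about +6. Region C is most positive.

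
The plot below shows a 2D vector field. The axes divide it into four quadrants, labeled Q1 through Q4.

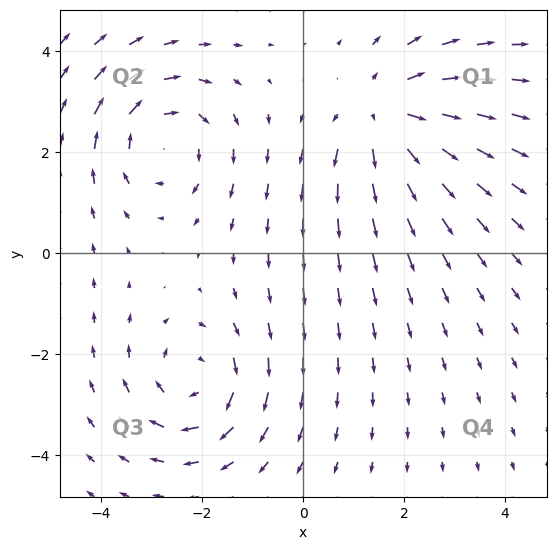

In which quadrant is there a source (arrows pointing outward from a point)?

Q1

The source sits at approximately (1.6, 2.7), which lies in quadrant Q1. The divergence there is about +3, positive as expected for a source.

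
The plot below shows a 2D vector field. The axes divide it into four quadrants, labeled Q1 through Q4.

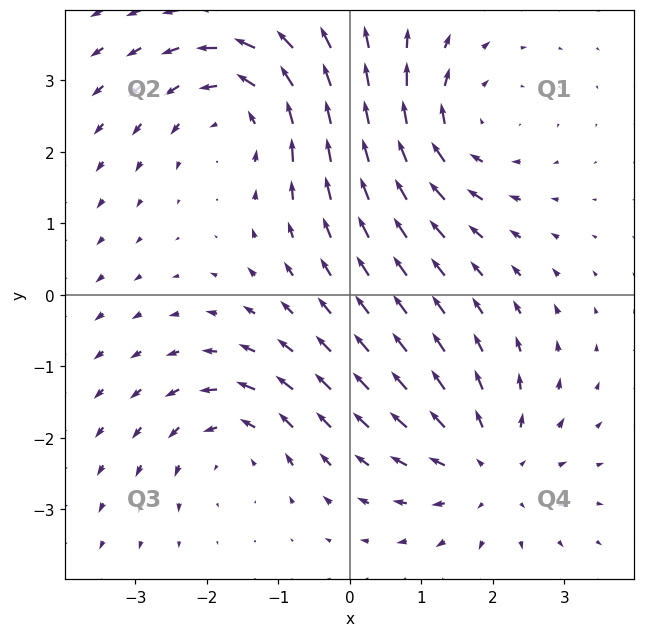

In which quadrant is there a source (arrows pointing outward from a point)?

Q4

The source sits at approximately (1.9, -2.4), which lies in quadrant Q4. The divergence there is about +4, positive as expected for a source.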